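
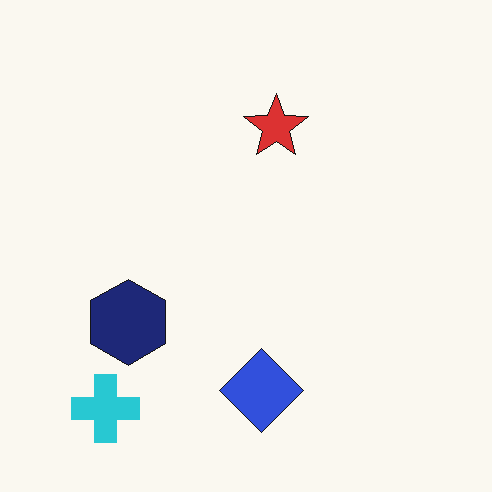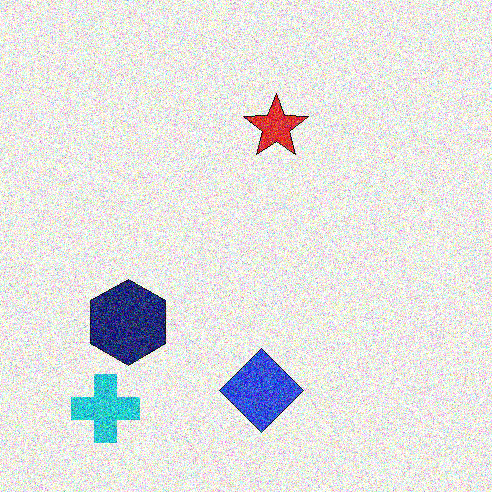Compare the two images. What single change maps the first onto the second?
It was degraded with strong gaussian noise.

Random speckle covers the whole image, including the flat background.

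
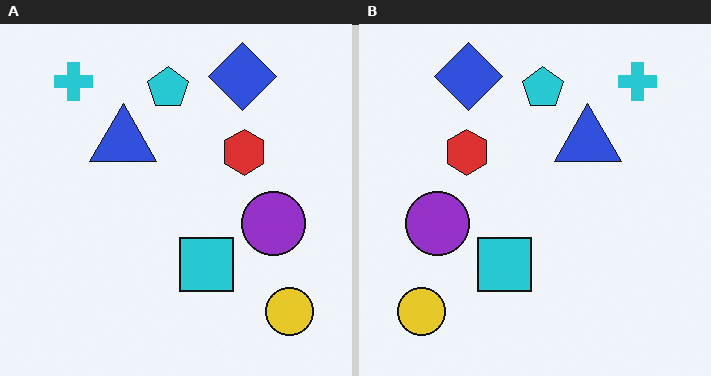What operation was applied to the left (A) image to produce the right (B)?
The right (B) image is the left (A) flipped horizontally (left ↔ right).

The yellow circle is in the bottom-right of the left (A) image and the bottom-left of the right (B) — shapes on opposite sides of the vertical midline have swapped in a mirror flip.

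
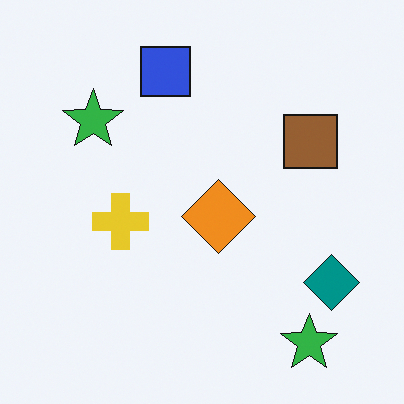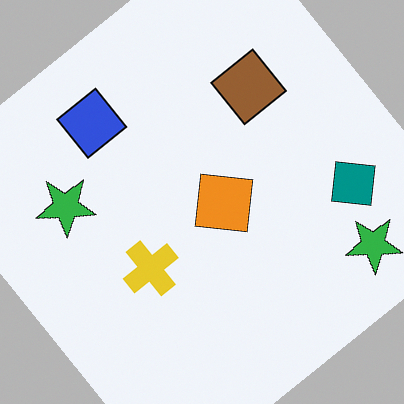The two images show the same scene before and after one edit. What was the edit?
Rotated counter-clockwise by a large amount — several tens of degrees.

Every shape is tilted by the same angle and the image corners show triangular fill wedges — a whole-image rotation by a non-right angle.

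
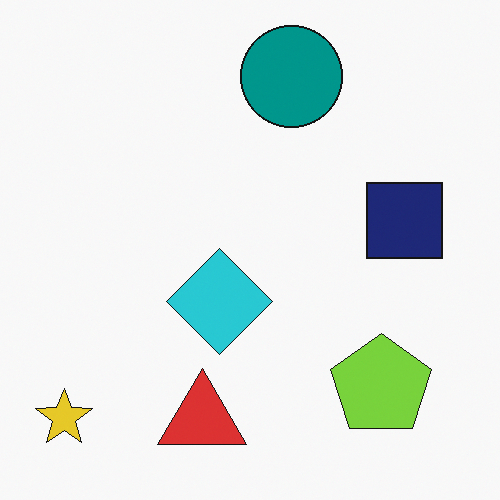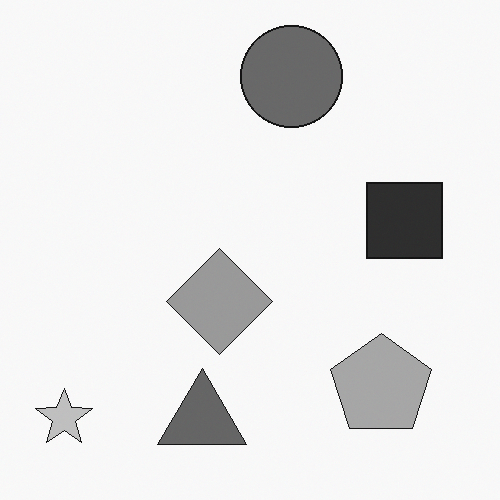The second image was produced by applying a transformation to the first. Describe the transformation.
The image was converted to grayscale.

All color is removed — every shape is now a shade of grey.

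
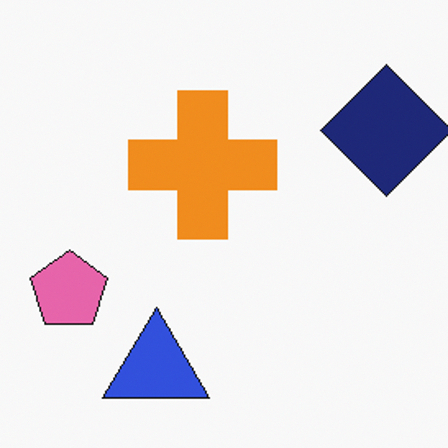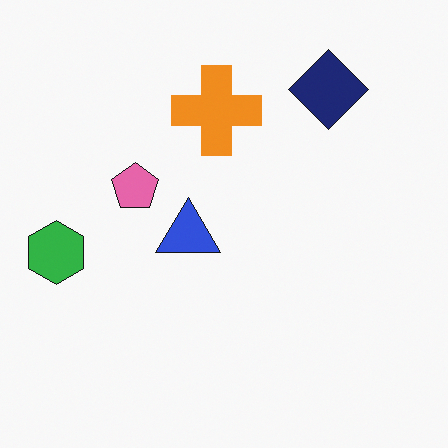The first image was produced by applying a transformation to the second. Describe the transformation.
It was cropped to a noticeably smaller region and rescaled.

The visible shapes are larger and the field of view is narrower; shapes near the original edges may be partly or wholly outside the frame — a crop-and-rescale.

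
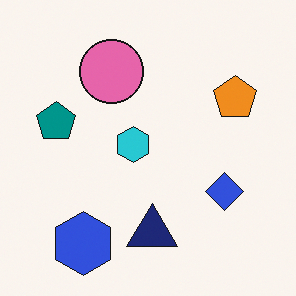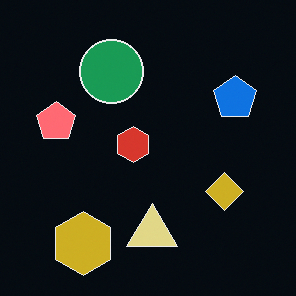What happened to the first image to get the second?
The image was color-inverted (negative).

The light background has become dark and every shape's color is its complement — a photographic negative.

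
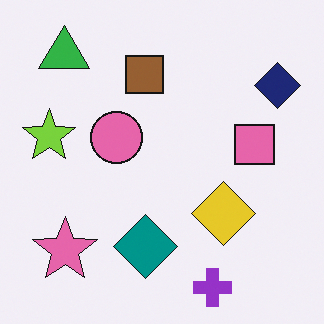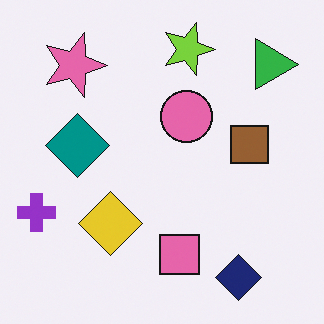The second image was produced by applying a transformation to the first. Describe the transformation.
The image was rotated 90° clockwise.

The green triangle sits in the top-left of the first image and the top-right of the second — consistent with a whole-image 90° clockwise rotation.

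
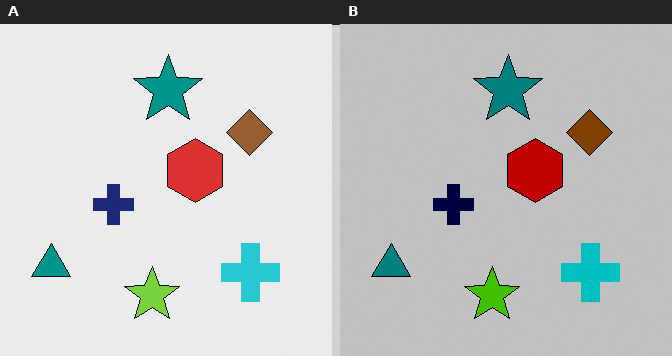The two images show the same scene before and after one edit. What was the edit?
The transformation is: heavily posterized to just a handful of flat colors.

Each flat color has snapped to a coarser quantized level — most visibly, the near-white background has dropped to a flat grey.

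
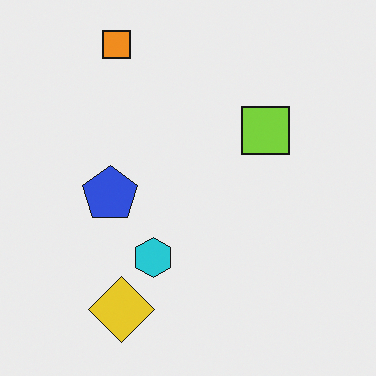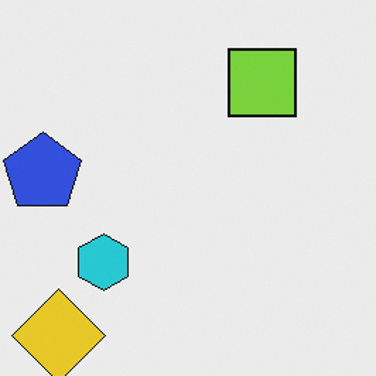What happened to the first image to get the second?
Cropped to a modestly smaller region and rescaled.

The visible shapes are larger and the field of view is narrower; shapes near the original edges may be partly or wholly outside the frame — a crop-and-rescale.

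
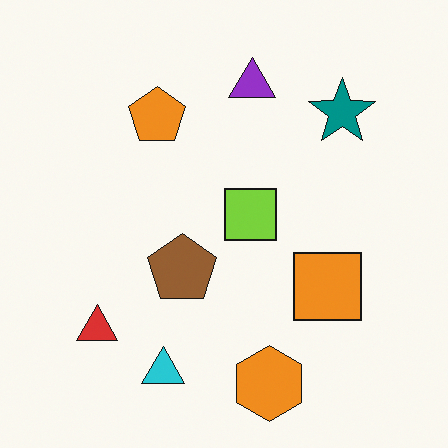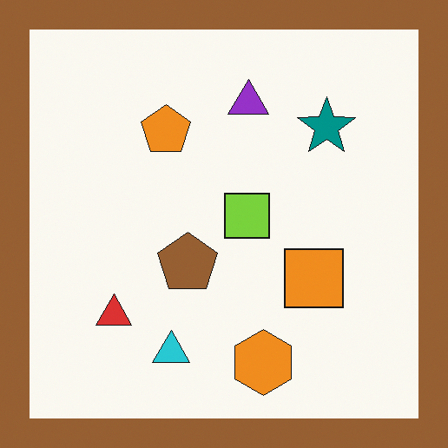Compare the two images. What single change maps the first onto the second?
This is the original image framed with a brown border.

A solid brown frame runs around the edge of the second image, with the content slightly shrunk inside it.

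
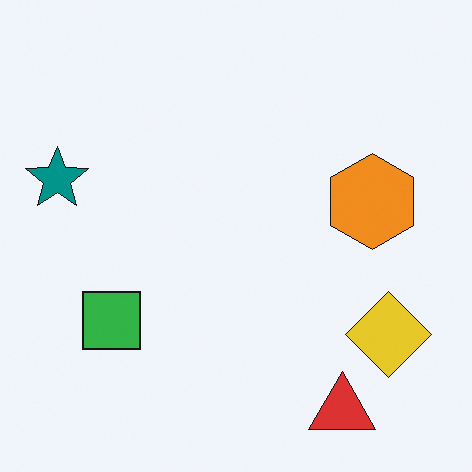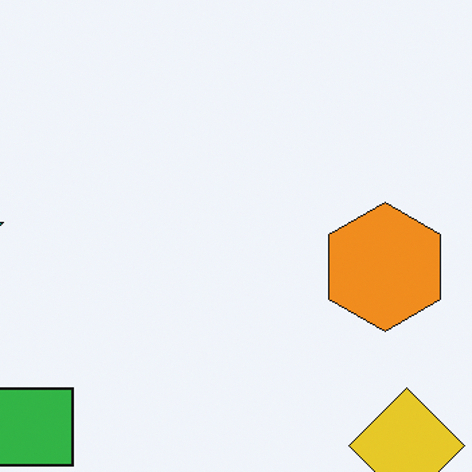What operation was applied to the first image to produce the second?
Cropped slightly and scaled back up.

The visible shapes are larger and the field of view is narrower; shapes near the original edges may be partly or wholly outside the frame — a crop-and-rescale.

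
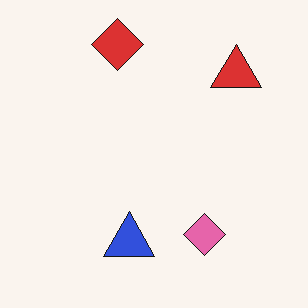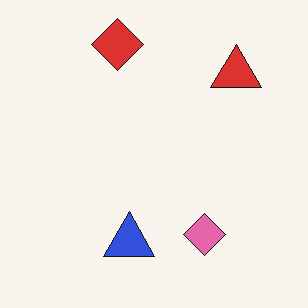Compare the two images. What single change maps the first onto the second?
This is the original image JPEG-compressed with visible artifacts.

Blocky 8×8 compression artifacts appear around shape edges and the flat background shows ringing — characteristic JPEG degradation.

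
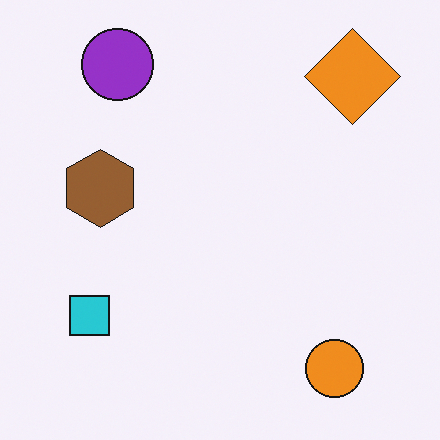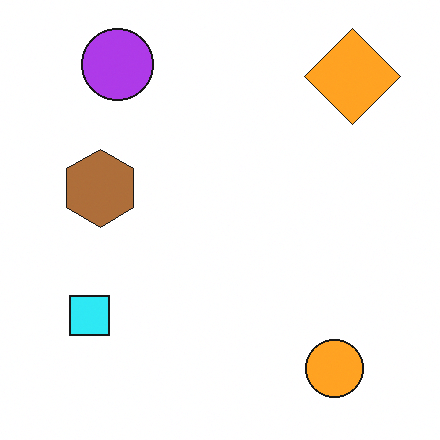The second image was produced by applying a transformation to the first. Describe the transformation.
This is the original image brightened a little.

Every pixel — background and shapes alike — is uniformly brightened.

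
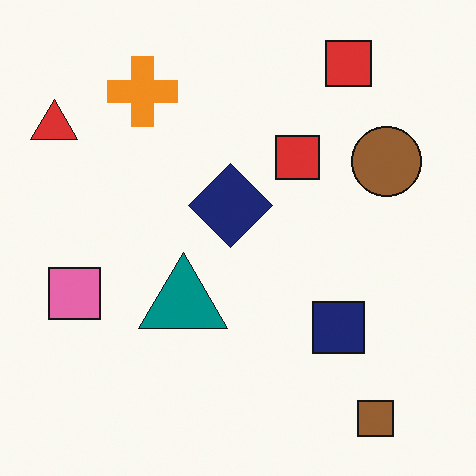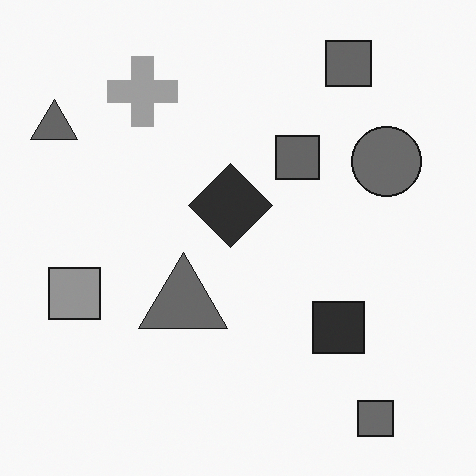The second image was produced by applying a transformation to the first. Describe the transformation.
The image was converted to grayscale.

All color is removed — every shape is now a shade of grey.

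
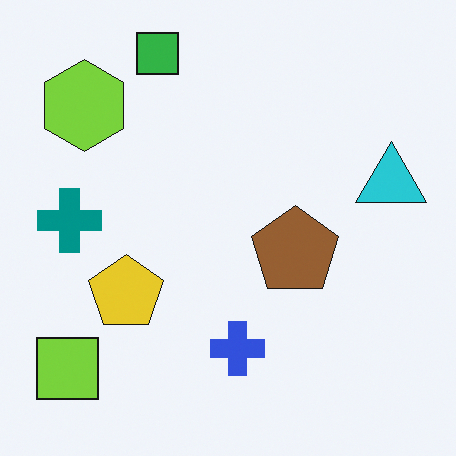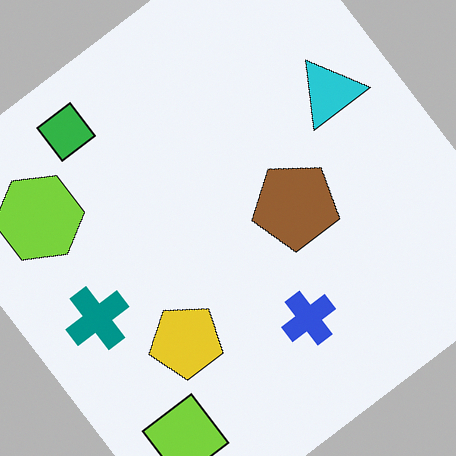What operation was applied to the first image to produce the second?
Rotated counter-clockwise by a large amount — several tens of degrees.

Every shape is tilted by the same angle and the image corners show triangular fill wedges — a whole-image rotation by a non-right angle.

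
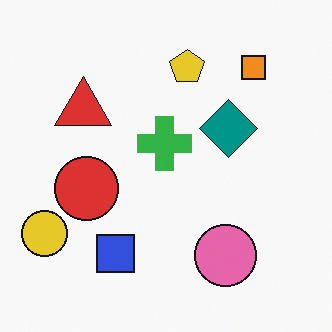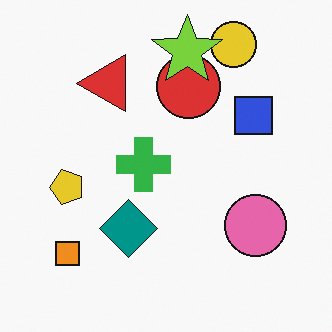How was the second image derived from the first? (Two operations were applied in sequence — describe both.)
The transformation is: transposed (reflected across the top-left ↔ bottom-right diagonal), then overlaid with an additional lime star.

Shapes have swapped their row and column positions — what was in the top-right is now in the bottom-left — a diagonal reflection. A lime star appears in the second image that is absent from the first.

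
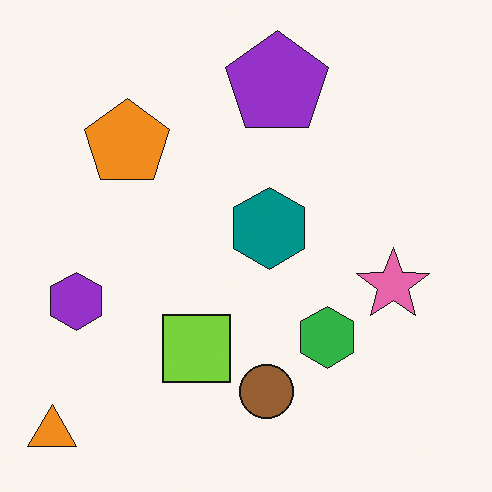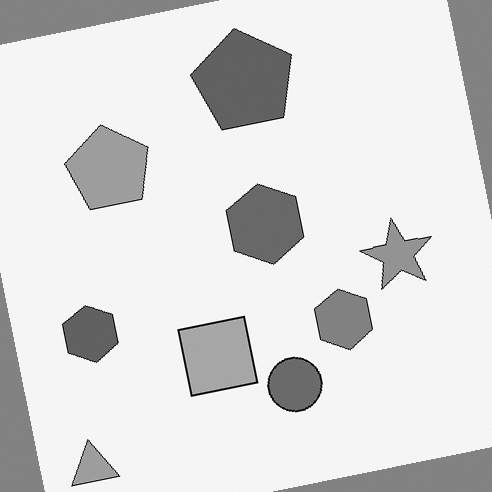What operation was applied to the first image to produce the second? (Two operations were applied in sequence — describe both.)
The transformation is: converted to grayscale, then rotated counter-clockwise by a small amount.

All color is removed — every shape is now a shade of grey. Every shape is tilted by the same angle and the image corners show triangular fill wedges — a whole-image rotation by a non-right angle.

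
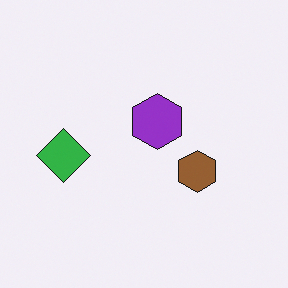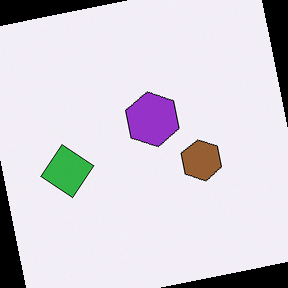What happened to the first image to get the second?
The transformation is: rotated counter-clockwise by a few degrees.

Every shape is tilted by the same angle and the image corners show triangular fill wedges — a whole-image rotation by a non-right angle.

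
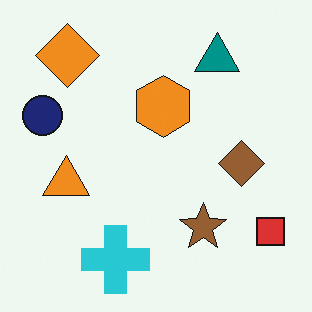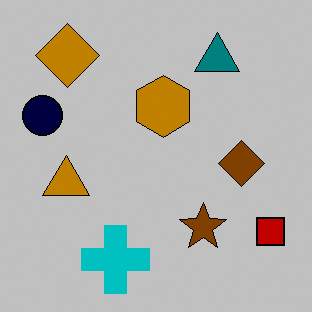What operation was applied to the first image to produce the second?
The transformation is: heavily posterized to just a handful of flat colors.

Each flat color has snapped to a coarser quantized level — most visibly, the near-white background has dropped to a flat grey.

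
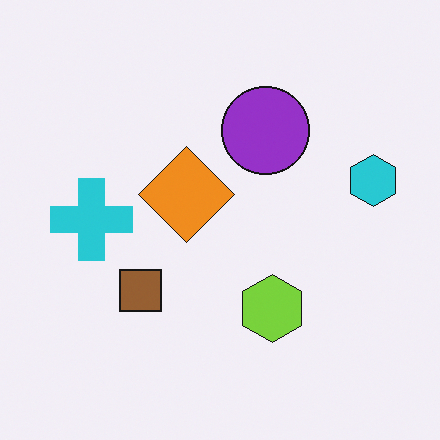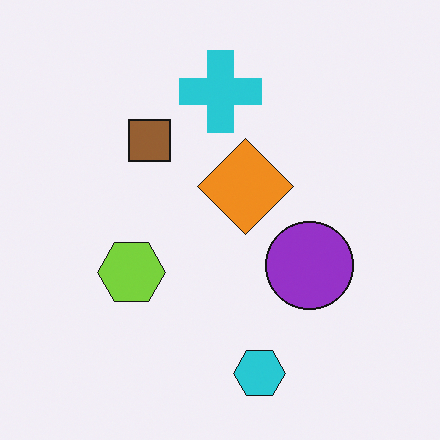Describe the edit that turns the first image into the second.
The image was rotated 90° clockwise.

The cyan hexagon sits in the right of the first image and the bottom of the second — consistent with a whole-image 90° clockwise rotation.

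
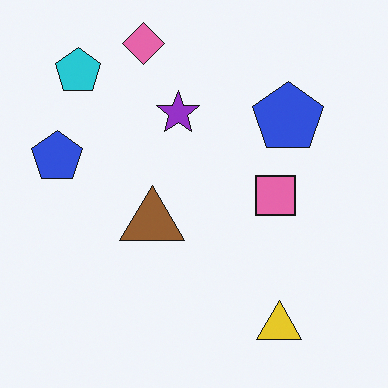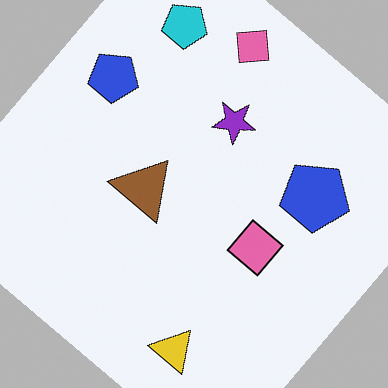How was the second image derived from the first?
This is the original image rotated clockwise by a large amount — several tens of degrees.

Every shape is tilted by the same angle and the image corners show triangular fill wedges — a whole-image rotation by a non-right angle.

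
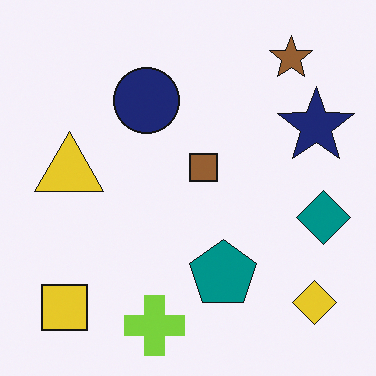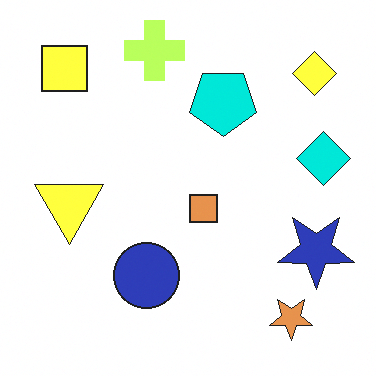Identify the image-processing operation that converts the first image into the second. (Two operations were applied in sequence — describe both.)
This is the original image flipped vertically (top ↔ bottom), then substantially brightened.

The lime cross is in the bottom of the first image and the top of the second — shapes on opposite sides of the horizontal midline have swapped in a mirror flip. Every pixel — background and shapes alike — is uniformly brightened.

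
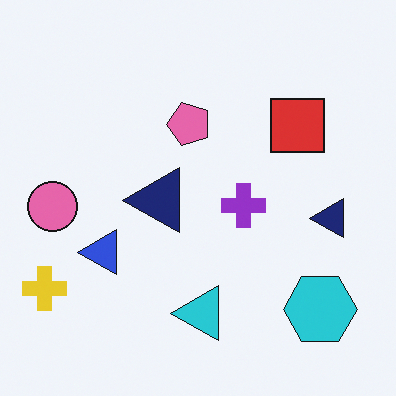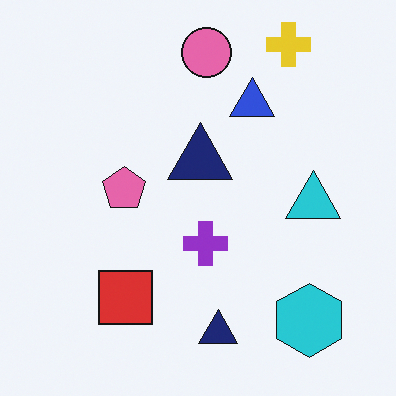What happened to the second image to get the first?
This is the original image transposed (reflected across the top-left ↔ bottom-right diagonal).

Shapes have swapped their row and column positions — what was in the top-right is now in the bottom-left — a diagonal reflection.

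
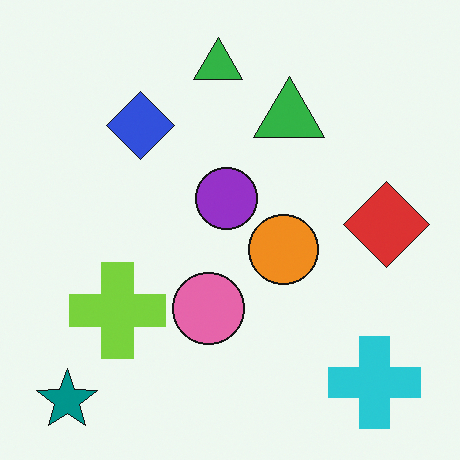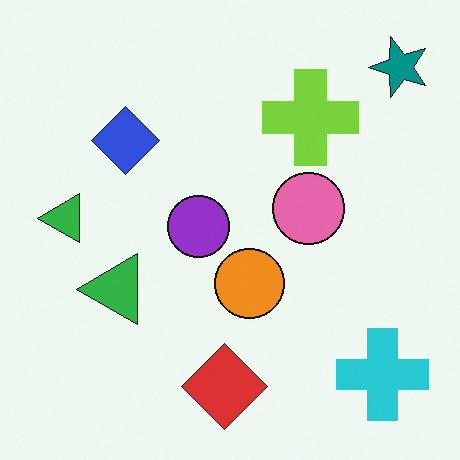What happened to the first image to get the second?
It was transposed (reflected across the top-left ↔ bottom-right diagonal).

Shapes have swapped their row and column positions — what was in the top-right is now in the bottom-left — a diagonal reflection.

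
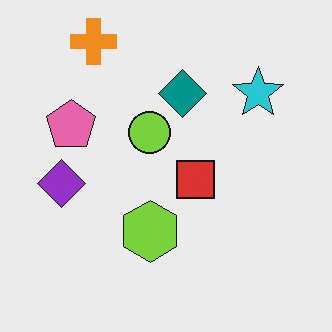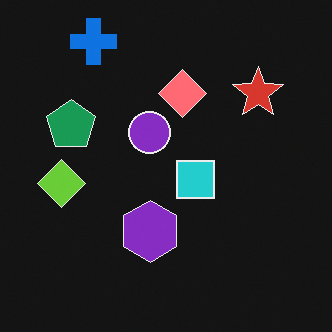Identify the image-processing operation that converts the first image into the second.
The second image is the first color-inverted (negative).

The light background has become dark and every shape's color is its complement — a photographic negative.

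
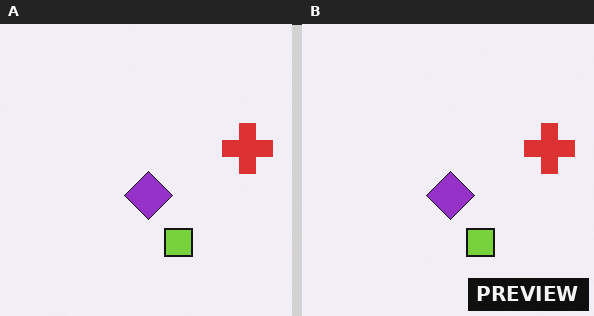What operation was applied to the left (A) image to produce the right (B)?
The image was watermarked with the text "PREVIEW" in the lower-right corner.

A dark label reading "PREVIEW" appears in the lower-right corner.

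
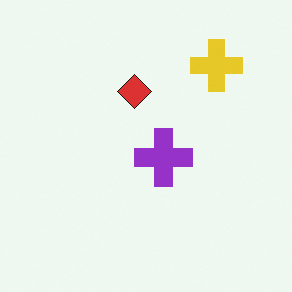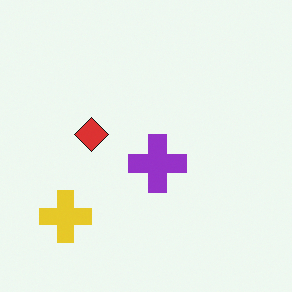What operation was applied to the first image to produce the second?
Transposed (reflected across the top-left ↔ bottom-right diagonal).

Shapes have swapped their row and column positions — what was in the top-right is now in the bottom-left — a diagonal reflection.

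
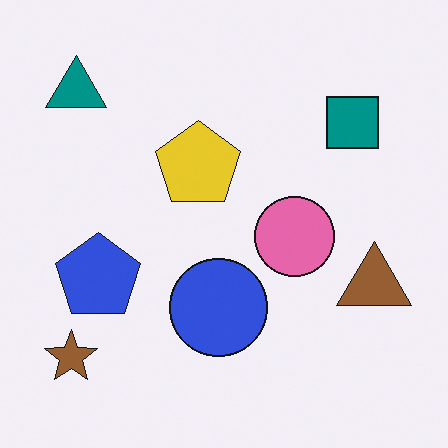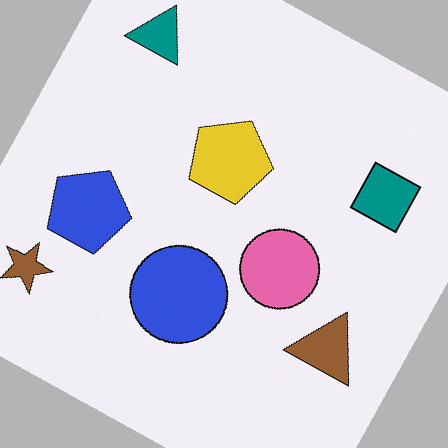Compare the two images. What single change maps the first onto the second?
The second image is the first rotated clockwise by a moderate amount.

Every shape is tilted by the same angle and the image corners show triangular fill wedges — a whole-image rotation by a non-right angle.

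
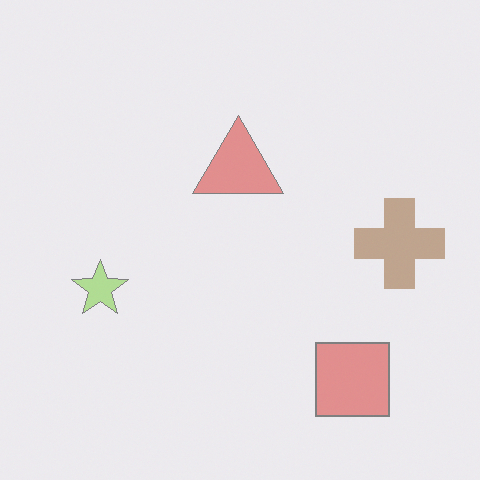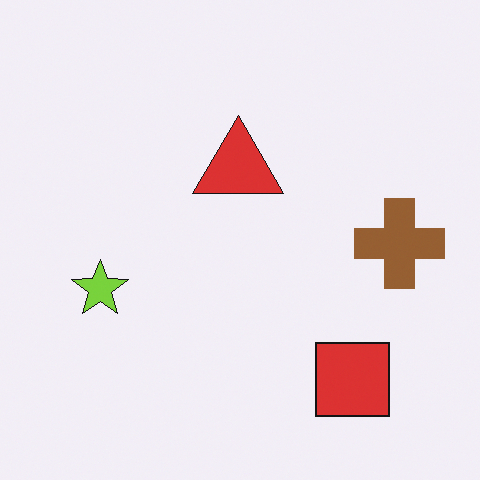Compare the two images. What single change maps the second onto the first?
The first image is the second washed out (contrast reduced).

Tones are pushed toward mid-grey across the whole image — a global contrast change.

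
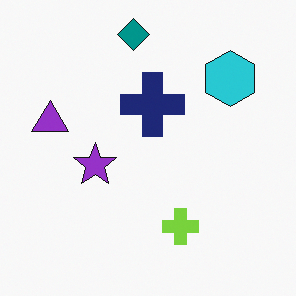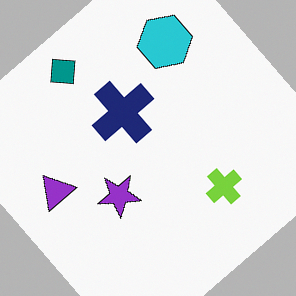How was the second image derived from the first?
It was rotated counter-clockwise by a large amount — several tens of degrees.

Every shape is tilted by the same angle and the image corners show triangular fill wedges — a whole-image rotation by a non-right angle.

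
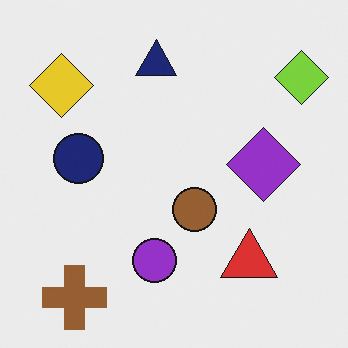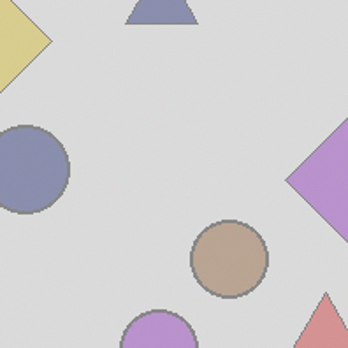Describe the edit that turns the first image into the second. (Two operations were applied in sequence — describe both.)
This is the original image cropped to a noticeably smaller region and rescaled, then given much lower contrast.

The visible shapes are larger and the field of view is narrower; shapes near the original edges may be partly or wholly outside the frame — a crop-and-rescale. Tones are pushed toward mid-grey across the whole image — a global contrast change.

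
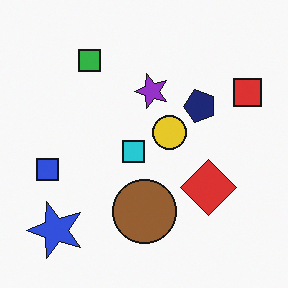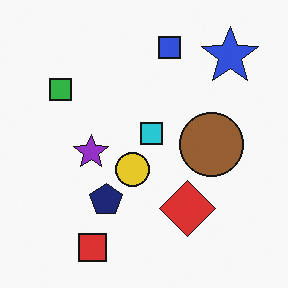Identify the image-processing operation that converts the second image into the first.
It was transposed (reflected across the top-left ↔ bottom-right diagonal).

Shapes have swapped their row and column positions — what was in the top-right is now in the bottom-left — a diagonal reflection.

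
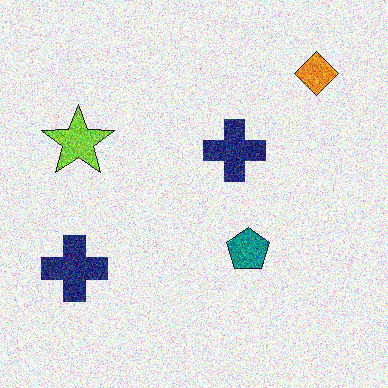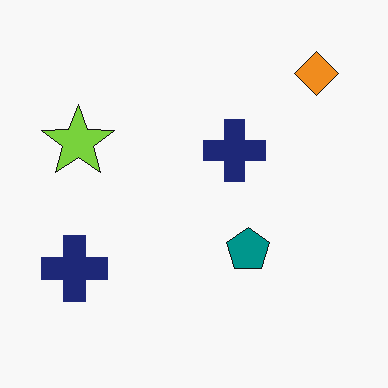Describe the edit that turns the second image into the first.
The image was degraded with strong gaussian noise.

Random speckle covers the whole image, including the flat background.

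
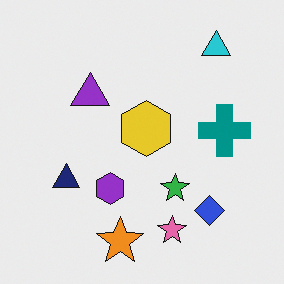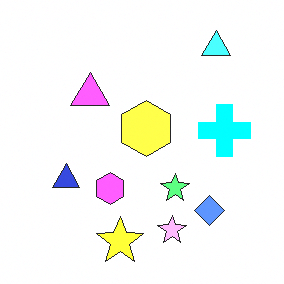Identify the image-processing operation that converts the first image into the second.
It was substantially brightened.

Every pixel — background and shapes alike — is uniformly brightened.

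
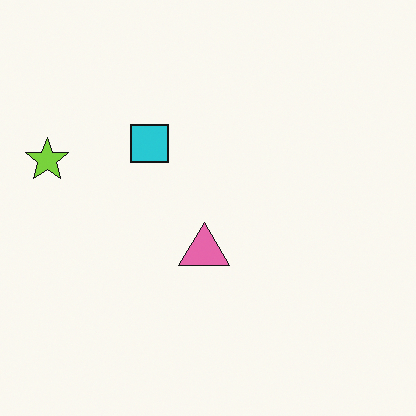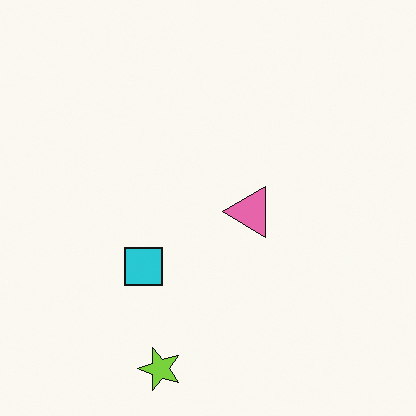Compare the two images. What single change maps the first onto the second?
The second image is the first rotated 90° counter-clockwise.

The lime star sits in the left of the first image and the bottom of the second — consistent with a whole-image 90° counter-clockwise rotation.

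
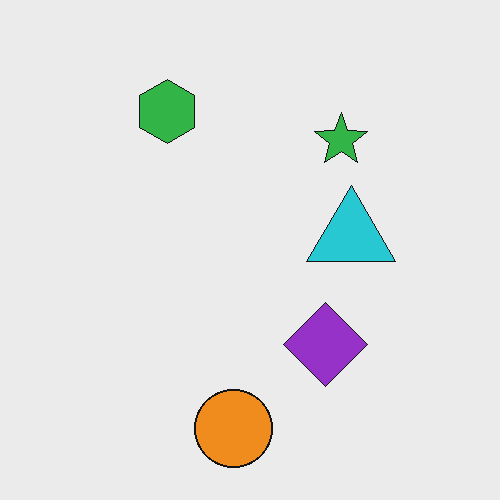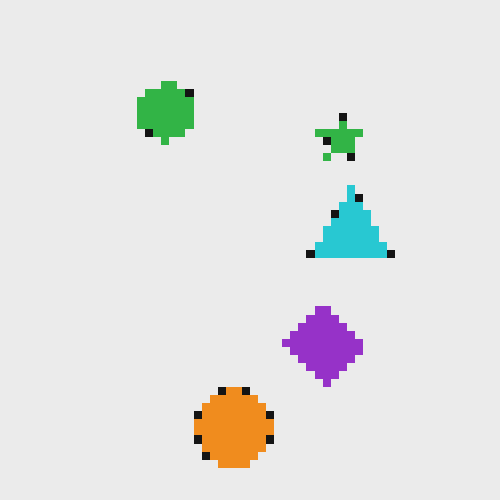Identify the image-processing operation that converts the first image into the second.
Moderately pixelated.

Shapes are reduced to large square blocks; fine edges and outlines are lost — a downscale-then-upscale (mosaic) effect.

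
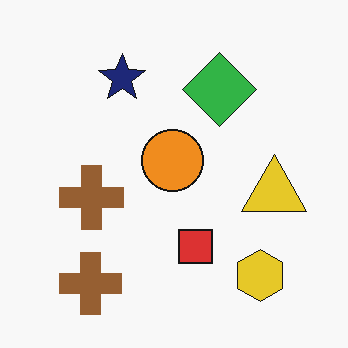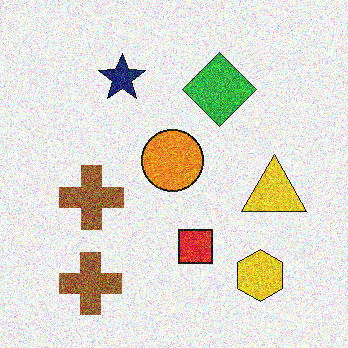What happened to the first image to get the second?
It was degraded with a thick layer of grain.

Random speckle covers the whole image, including the flat background.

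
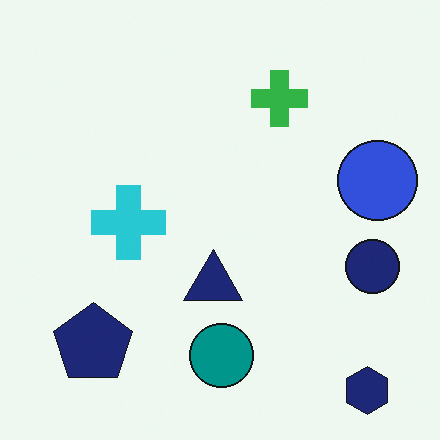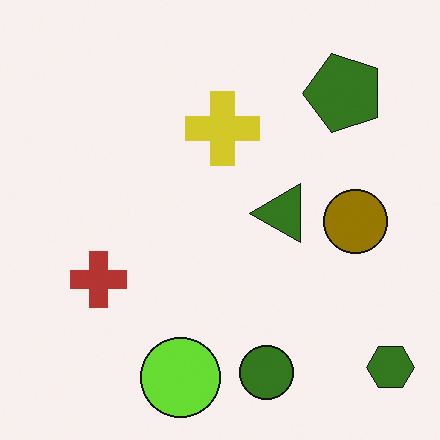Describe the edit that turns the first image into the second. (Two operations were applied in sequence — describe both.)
Transposed (reflected across the top-left ↔ bottom-right diagonal), then hue-shifted through roughly half the color wheel.

Shapes have swapped their row and column positions — what was in the top-right is now in the bottom-left — a diagonal reflection. Every shape's color has rotated by the same amount around the hue wheel — a uniform hue shift.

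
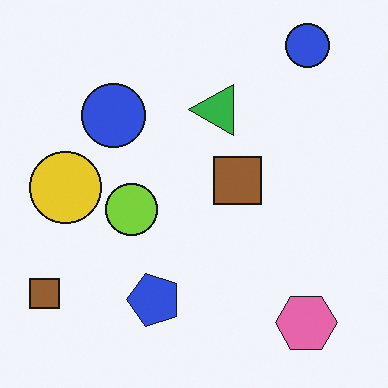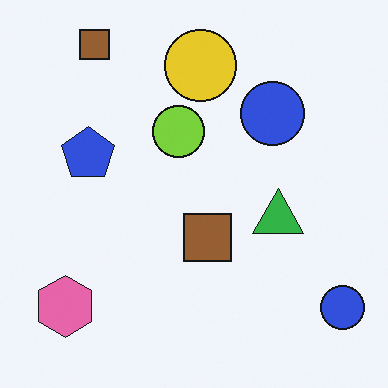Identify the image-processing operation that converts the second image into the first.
The transformation is: rotated 90° counter-clockwise.

The pink hexagon sits in the bottom-left of the second image and the bottom-right of the first — consistent with a whole-image 90° counter-clockwise rotation.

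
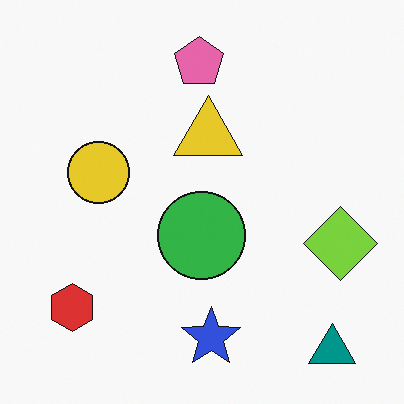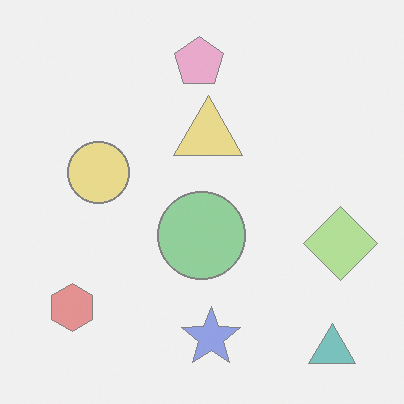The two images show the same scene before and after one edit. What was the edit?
The image was given much lower contrast.

Tones are pushed toward mid-grey across the whole image — a global contrast change.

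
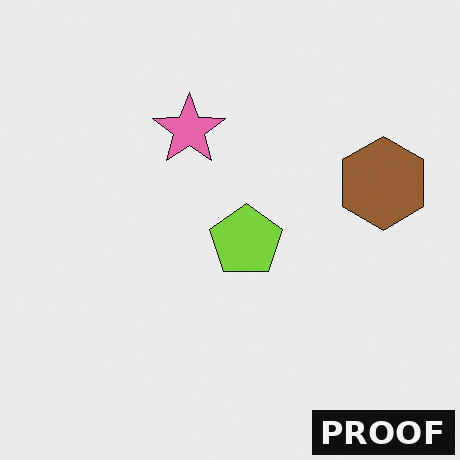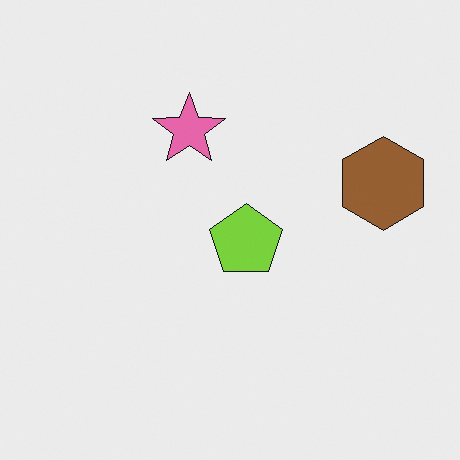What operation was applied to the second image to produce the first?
The first image is the second watermarked with the text "PROOF" in the lower-right corner.

A dark label reading "PROOF" appears in the lower-right corner.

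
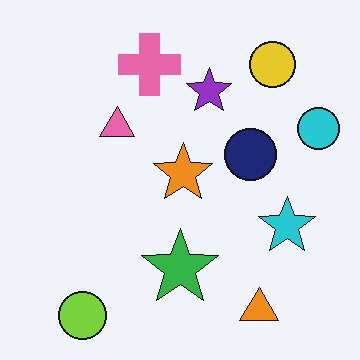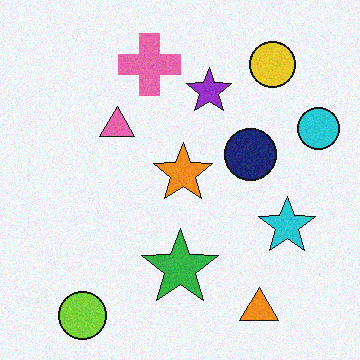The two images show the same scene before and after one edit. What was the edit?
Degraded with a light layer of grain.

Random speckle covers the whole image, including the flat background.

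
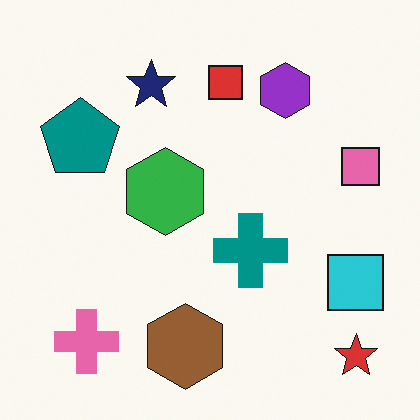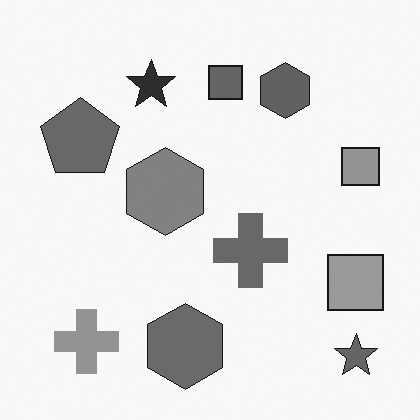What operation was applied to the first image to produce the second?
The second image is the first converted to grayscale.

All color is removed — every shape is now a shade of grey.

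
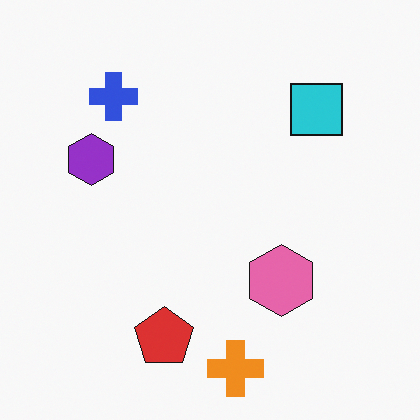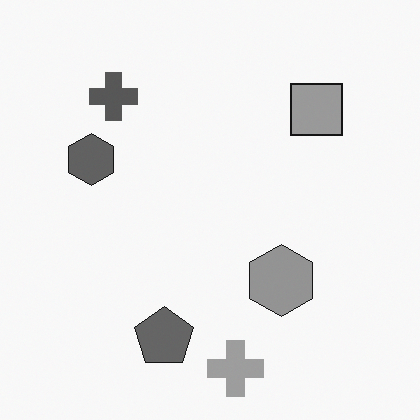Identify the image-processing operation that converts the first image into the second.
This is the original image converted to grayscale.

All color is removed — every shape is now a shade of grey.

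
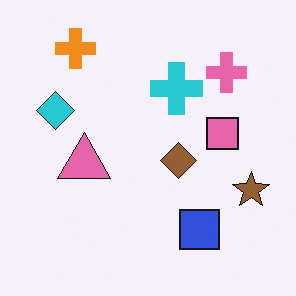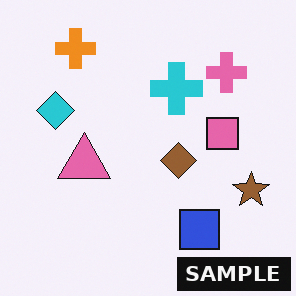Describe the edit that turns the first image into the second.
Watermarked with the text "SAMPLE" in the lower-right corner.

A dark label reading "SAMPLE" appears in the lower-right corner.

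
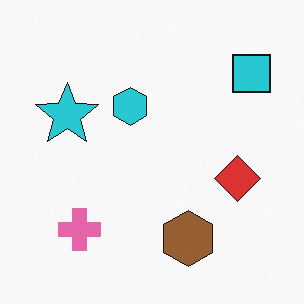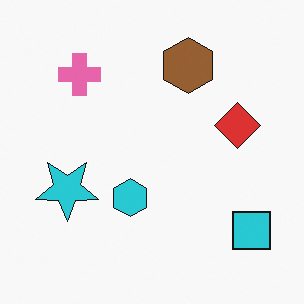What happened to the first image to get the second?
This is the original image flipped vertically (top ↔ bottom).

The brown hexagon is in the bottom of the first image and the top of the second — shapes on opposite sides of the horizontal midline have swapped in a mirror flip.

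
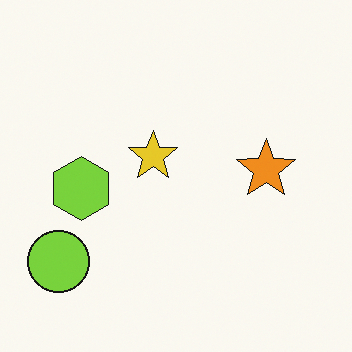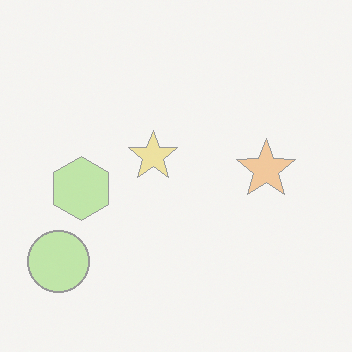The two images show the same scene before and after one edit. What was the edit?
Washed out (contrast reduced).

Tones are pushed toward mid-grey across the whole image — a global contrast change.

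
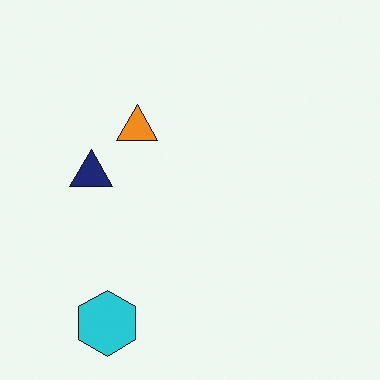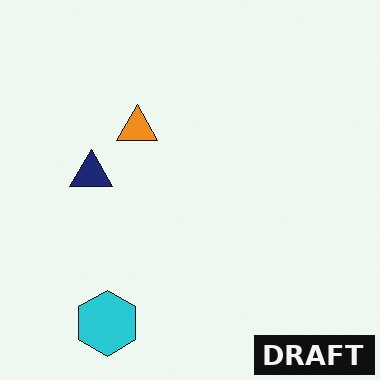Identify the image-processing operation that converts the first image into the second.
The second image is the first watermarked with the text "DRAFT" in the lower-right corner.

A dark label reading "DRAFT" appears in the lower-right corner.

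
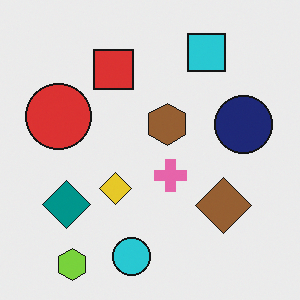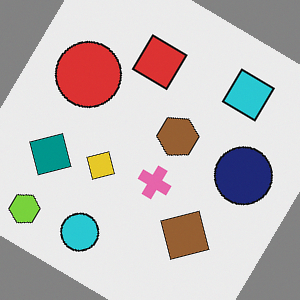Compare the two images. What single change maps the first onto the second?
The second image is the first rotated clockwise by a large amount — several tens of degrees.

Every shape is tilted by the same angle and the image corners show triangular fill wedges — a whole-image rotation by a non-right angle.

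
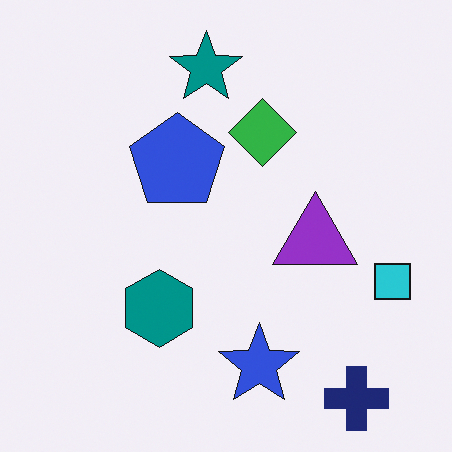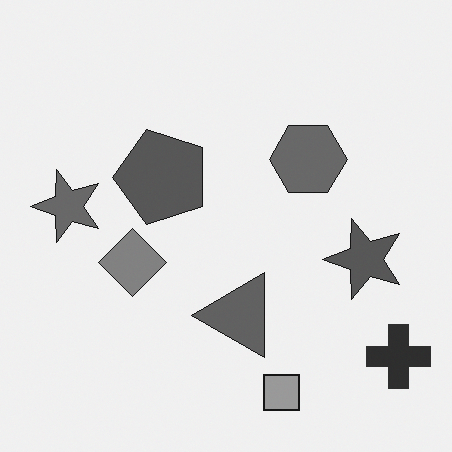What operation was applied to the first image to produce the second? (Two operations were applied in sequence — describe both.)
The transformation is: converted to grayscale, then transposed (reflected across the top-left ↔ bottom-right diagonal).

All color is removed — every shape is now a shade of grey. Shapes have swapped their row and column positions — what was in the top-right is now in the bottom-left — a diagonal reflection.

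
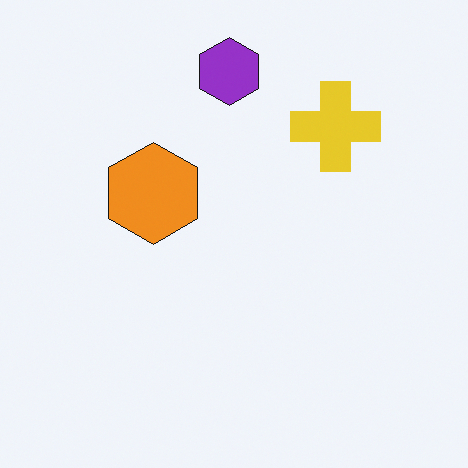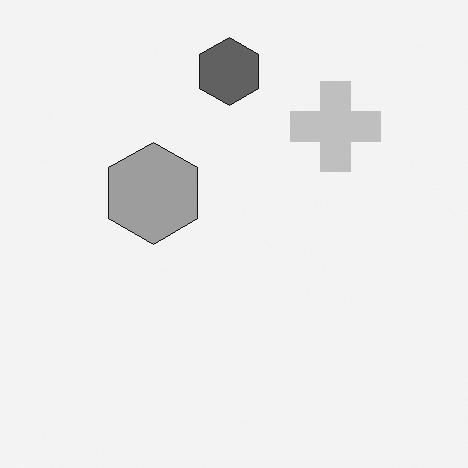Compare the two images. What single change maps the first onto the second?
The transformation is: converted to grayscale.

All color is removed — every shape is now a shade of grey.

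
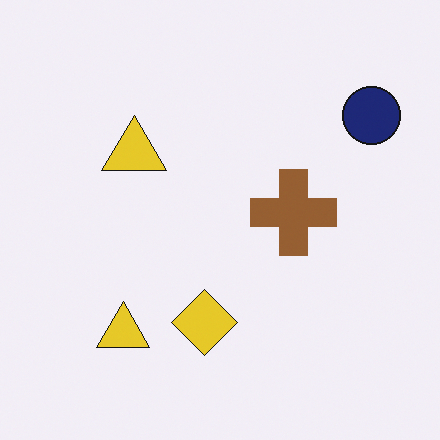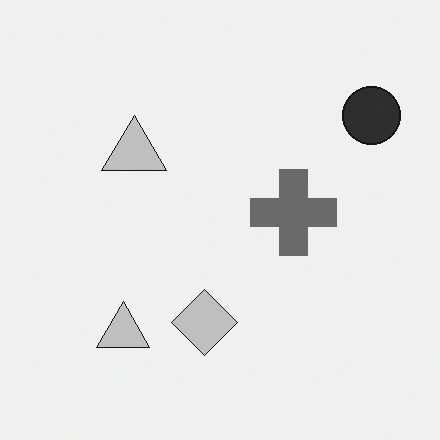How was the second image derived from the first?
The second image is the first converted to grayscale.

All color is removed — every shape is now a shade of grey.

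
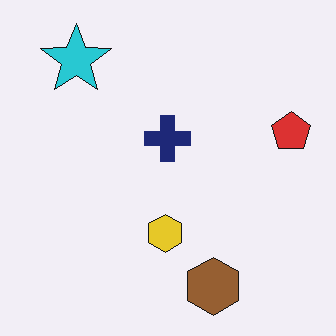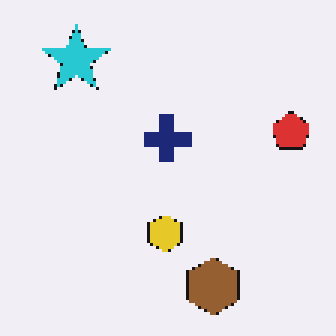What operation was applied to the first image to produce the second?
This is the original image mildly pixelated.

Shapes are reduced to large square blocks; fine edges and outlines are lost — a downscale-then-upscale (mosaic) effect.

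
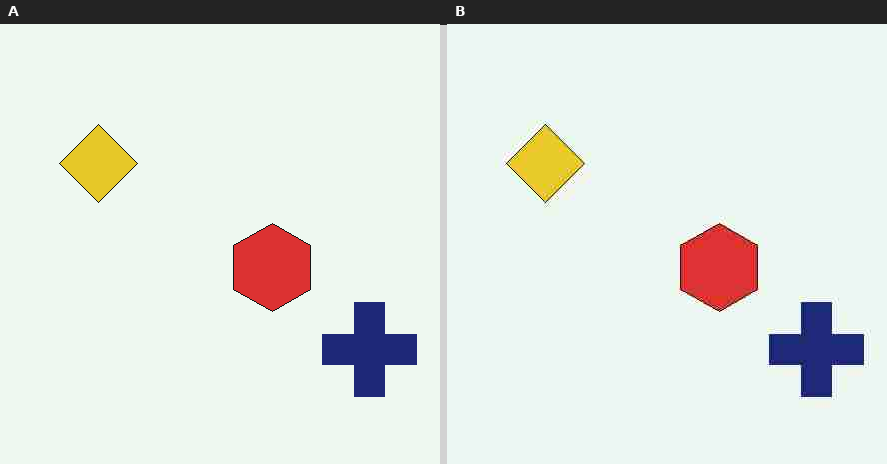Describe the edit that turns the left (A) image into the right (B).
It was degraded with heavy JPEG compression.

Blocky 8×8 compression artifacts appear around shape edges and the flat background shows ringing — characteristic JPEG degradation.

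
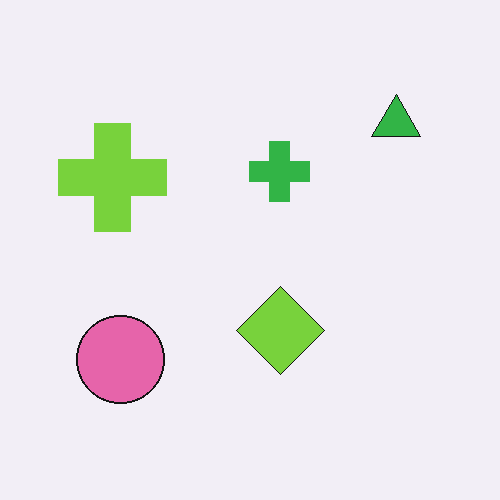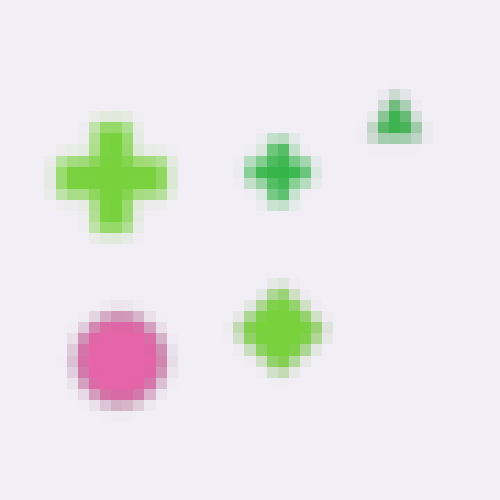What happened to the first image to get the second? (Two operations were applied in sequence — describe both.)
The image was strongly gaussian-blurred, then heavily pixelated into large blocks.

Shape edges and outlines are uniformly softened across the whole image. Shapes are reduced to large square blocks; fine edges and outlines are lost — a downscale-then-upscale (mosaic) effect.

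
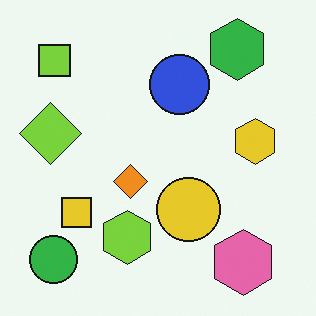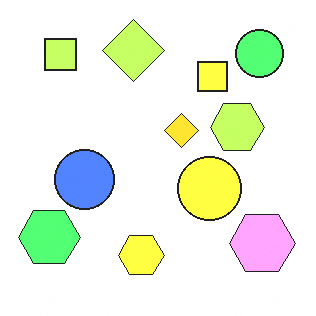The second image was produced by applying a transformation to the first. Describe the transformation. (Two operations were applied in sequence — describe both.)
This is the original image transposed (reflected across the top-left ↔ bottom-right diagonal), then noticeably brightened.

Shapes have swapped their row and column positions — what was in the top-right is now in the bottom-left — a diagonal reflection. Every pixel — background and shapes alike — is uniformly brightened.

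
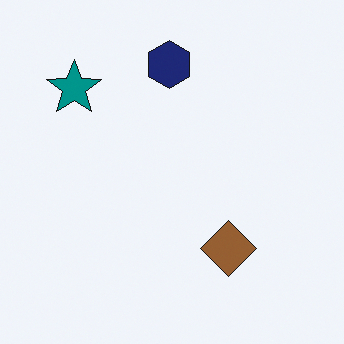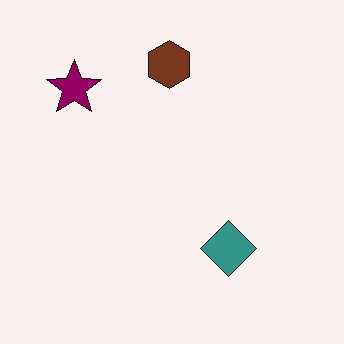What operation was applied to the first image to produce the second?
The image was hue-shifted noticeably.

Every shape's color has rotated by the same amount around the hue wheel — a uniform hue shift.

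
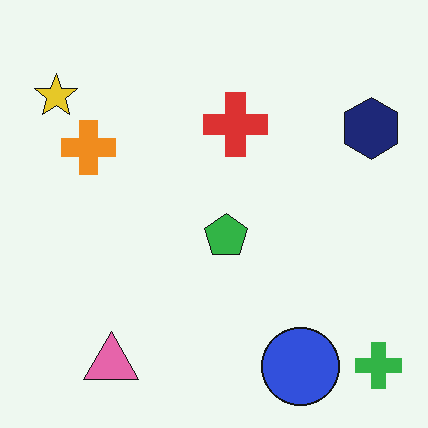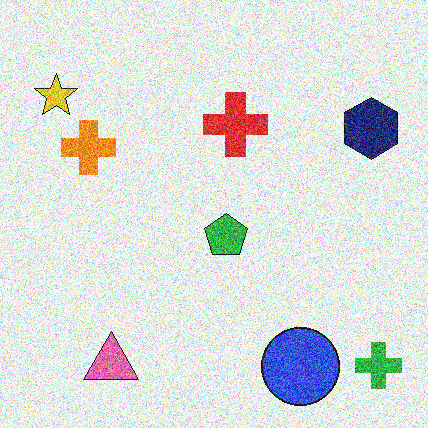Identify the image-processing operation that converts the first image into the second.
The transformation is: degraded with a thick layer of grain.

Random speckle covers the whole image, including the flat background.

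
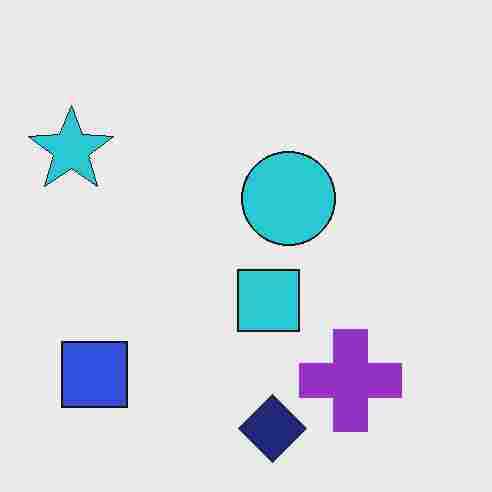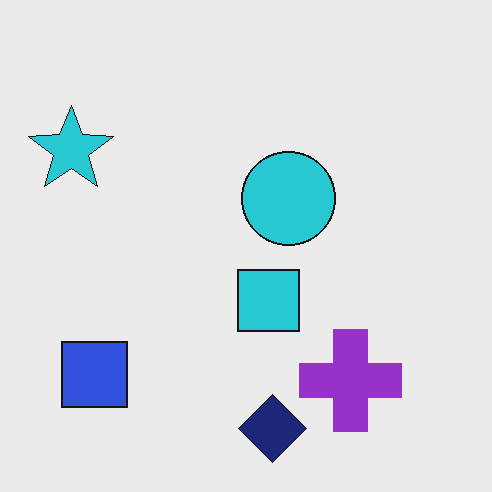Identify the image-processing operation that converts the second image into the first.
It was degraded with heavy JPEG compression.

Blocky 8×8 compression artifacts appear around shape edges and the flat background shows ringing — characteristic JPEG degradation.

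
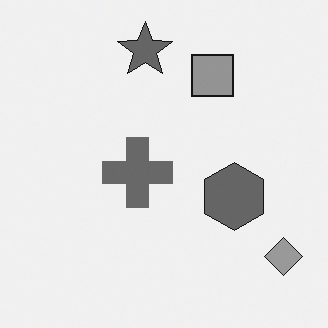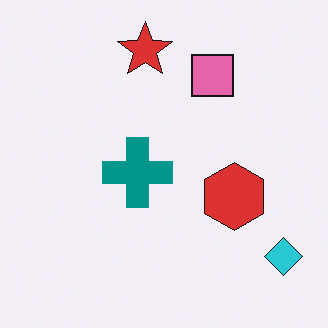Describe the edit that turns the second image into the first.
Converted to grayscale.

All color is removed — every shape is now a shade of grey.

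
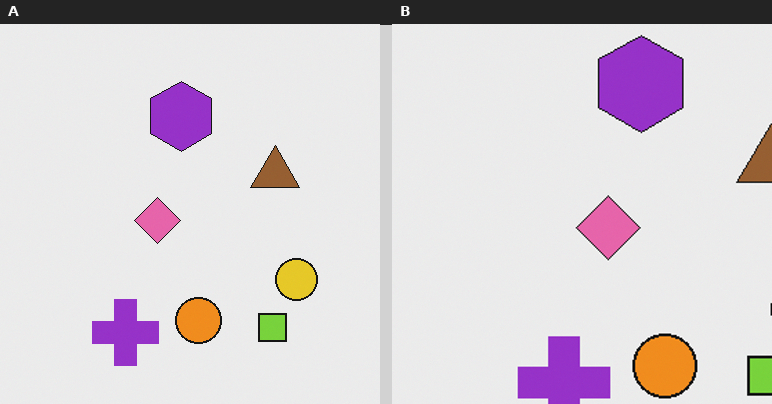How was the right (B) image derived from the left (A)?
It was cropped slightly and scaled back up.

The visible shapes are larger and the field of view is narrower; shapes near the original edges may be partly or wholly outside the frame — a crop-and-rescale.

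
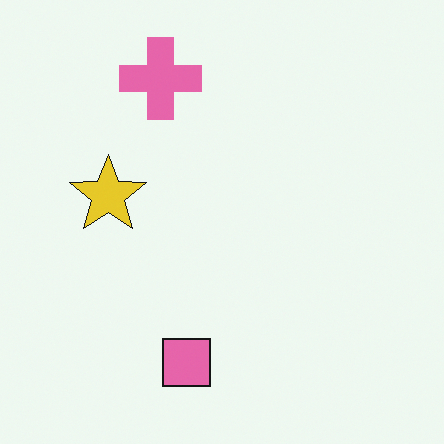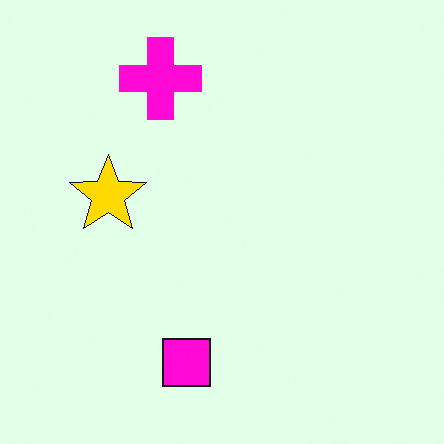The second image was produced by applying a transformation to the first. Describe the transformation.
This is the original image heavily oversaturated.

All colors are more vivid — a global saturation change.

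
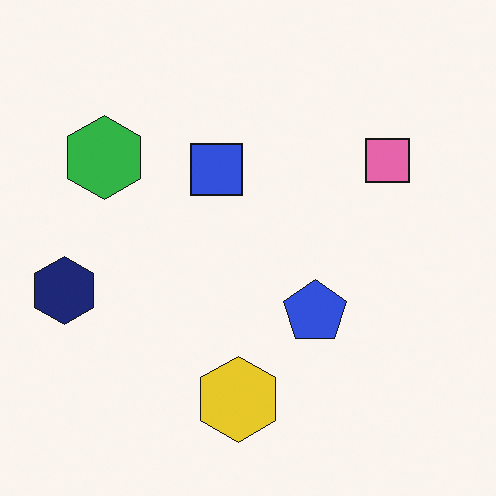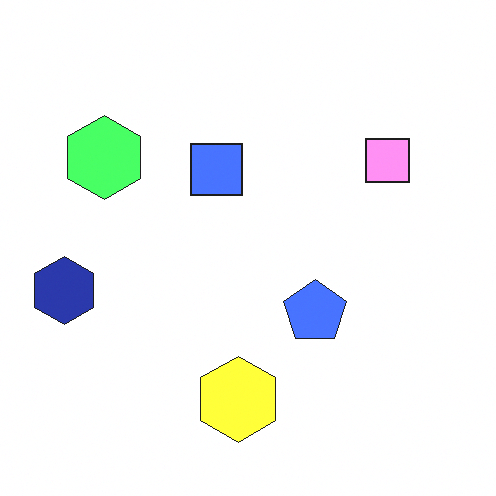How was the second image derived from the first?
Substantially brightened.

Every pixel — background and shapes alike — is uniformly brightened.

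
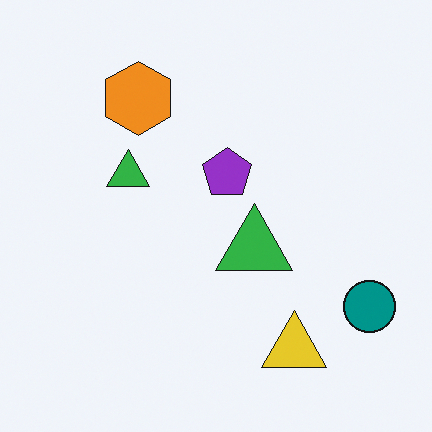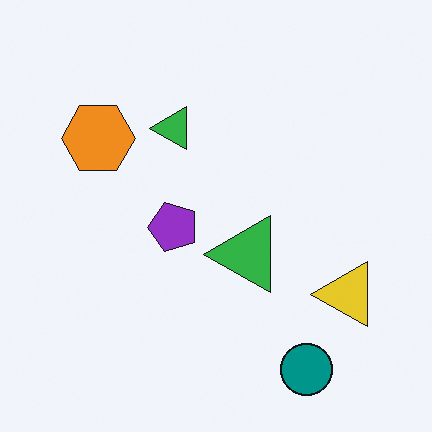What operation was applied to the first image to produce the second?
This is the original image transposed (reflected across the top-left ↔ bottom-right diagonal).

Shapes have swapped their row and column positions — what was in the top-right is now in the bottom-left — a diagonal reflection.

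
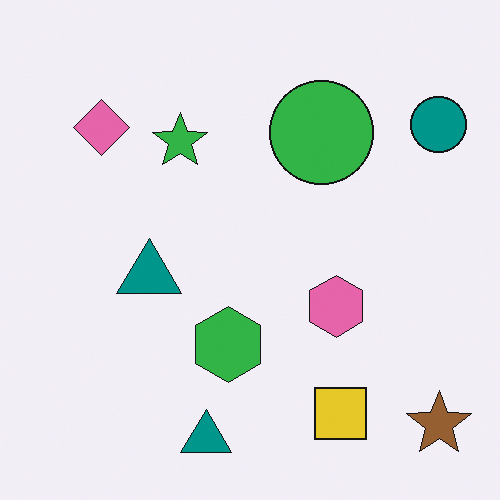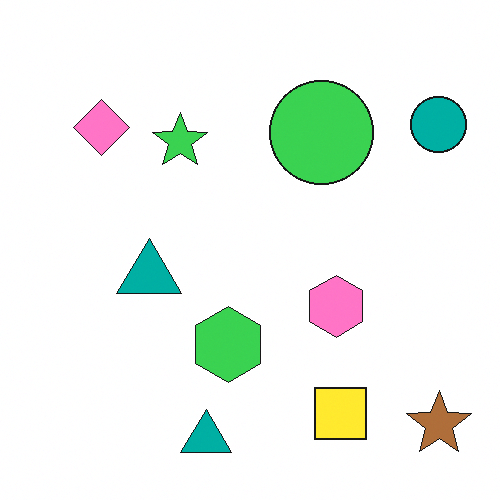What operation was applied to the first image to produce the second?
Slightly brightened.

Every pixel — background and shapes alike — is uniformly brightened.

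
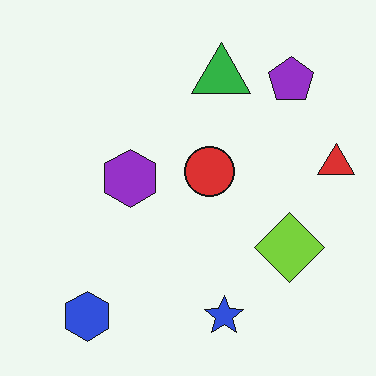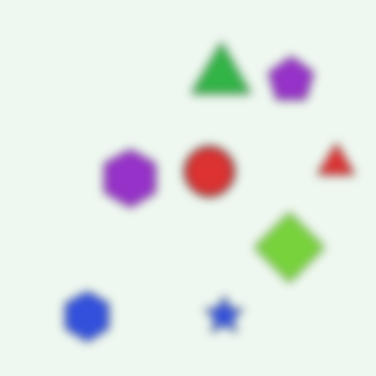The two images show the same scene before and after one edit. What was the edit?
The image was moderately blurred.

Shape edges and outlines are uniformly softened across the whole image.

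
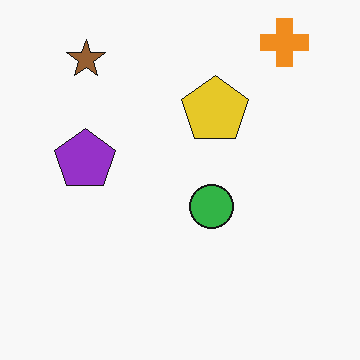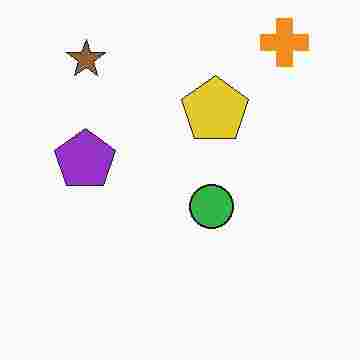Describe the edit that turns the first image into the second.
This is the original image degraded with heavy JPEG compression.

Blocky 8×8 compression artifacts appear around shape edges and the flat background shows ringing — characteristic JPEG degradation.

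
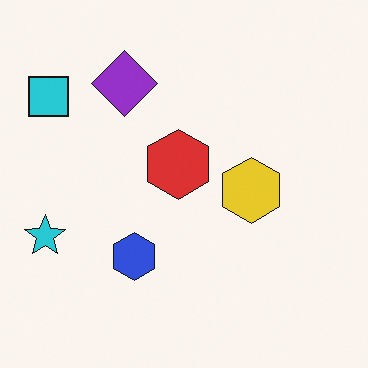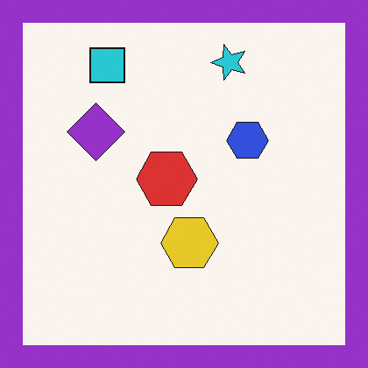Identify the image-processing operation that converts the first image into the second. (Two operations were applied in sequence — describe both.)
This is the original image transposed (reflected across the top-left ↔ bottom-right diagonal), then framed with a purple border.

Shapes have swapped their row and column positions — what was in the top-right is now in the bottom-left — a diagonal reflection. A solid purple frame runs around the edge of the second image, with the content slightly shrunk inside it.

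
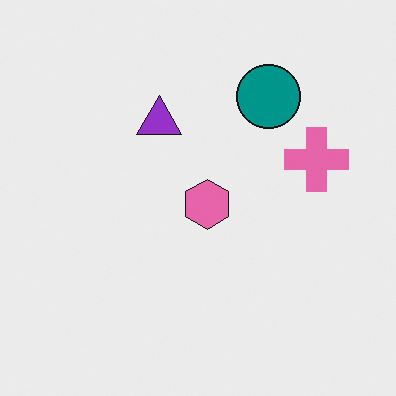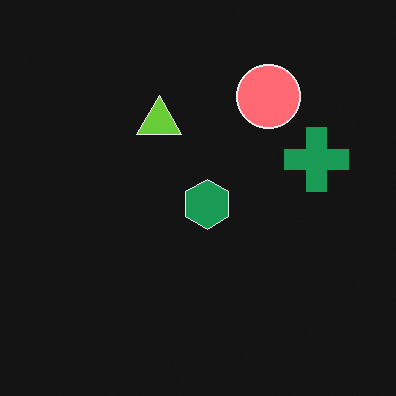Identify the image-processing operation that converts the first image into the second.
Color-inverted (negative).

The light background has become dark and every shape's color is its complement — a photographic negative.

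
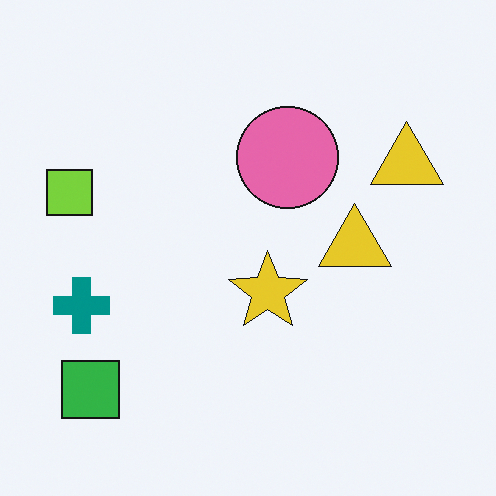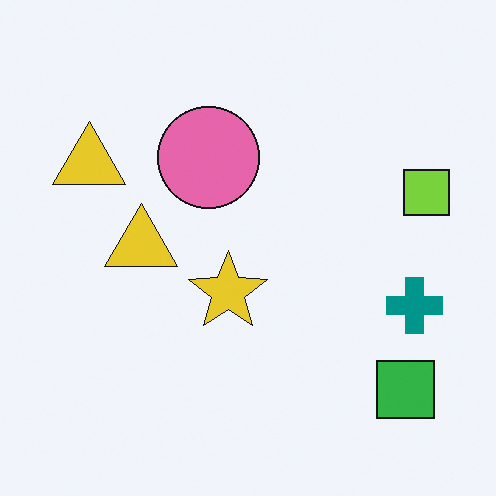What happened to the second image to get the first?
This is the original image flipped horizontally (left ↔ right).

The lime square is in the right of the second image and the left of the first — shapes on opposite sides of the vertical midline have swapped in a mirror flip.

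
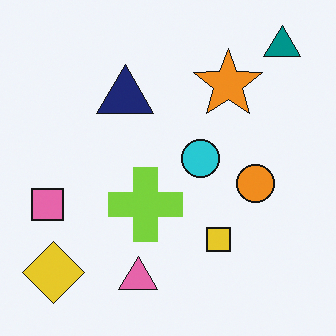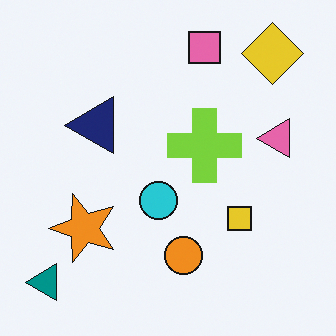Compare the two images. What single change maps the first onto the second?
Transposed (reflected across the top-left ↔ bottom-right diagonal).

Shapes have swapped their row and column positions — what was in the top-right is now in the bottom-left — a diagonal reflection.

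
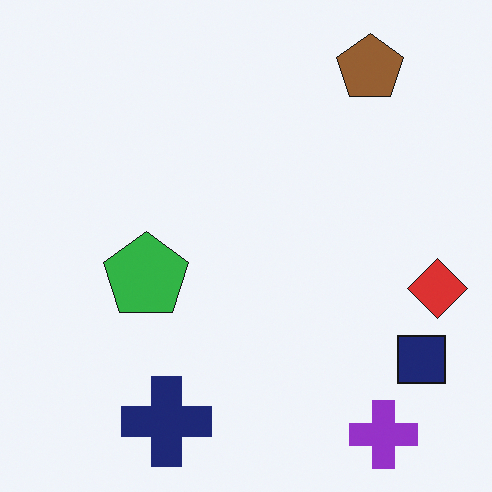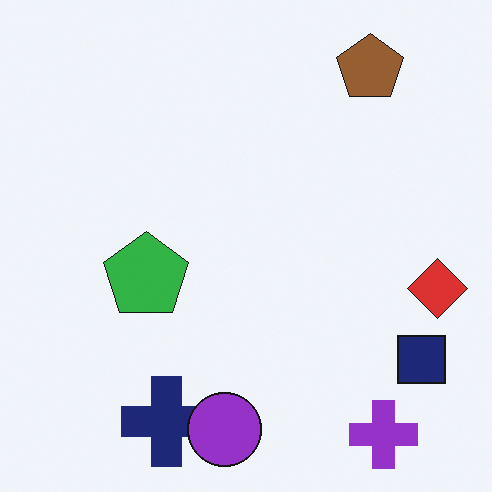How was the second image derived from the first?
It was overlaid with an additional purple circle.

A purple circle appears in the second image that is absent from the first.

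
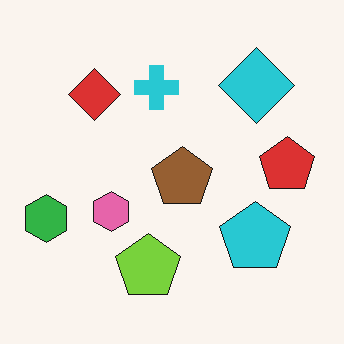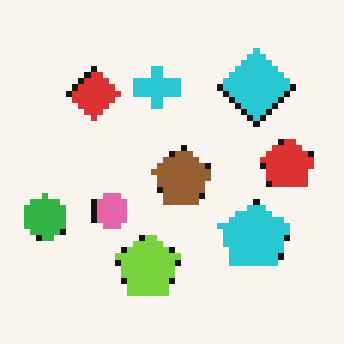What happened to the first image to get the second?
This is the original image moderately pixelated.

Shapes are reduced to large square blocks; fine edges and outlines are lost — a downscale-then-upscale (mosaic) effect.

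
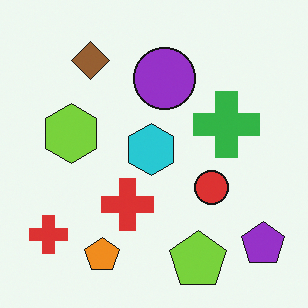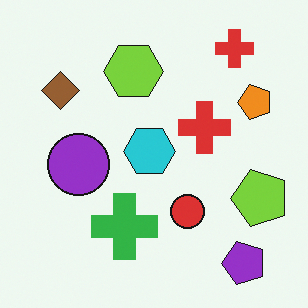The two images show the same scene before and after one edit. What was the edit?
The transformation is: transposed (reflected across the top-left ↔ bottom-right diagonal).

Shapes have swapped their row and column positions — what was in the top-right is now in the bottom-left — a diagonal reflection.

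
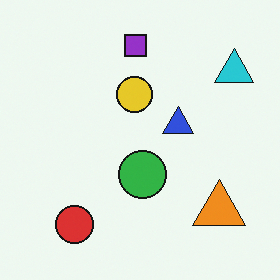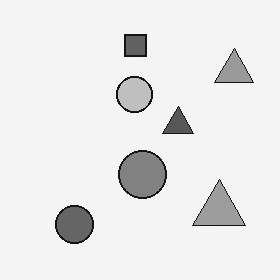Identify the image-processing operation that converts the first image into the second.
It was converted to grayscale.

All color is removed — every shape is now a shade of grey.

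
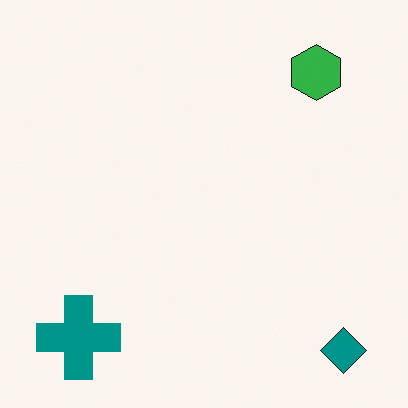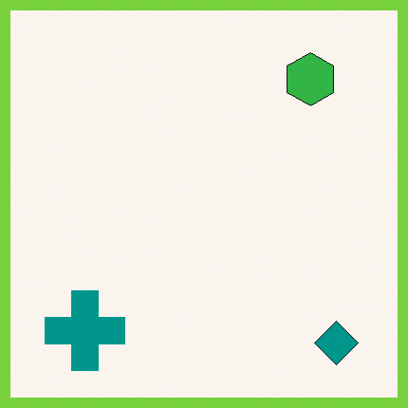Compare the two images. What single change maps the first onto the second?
The transformation is: framed with a lime border.

A solid lime frame runs around the edge of the second image, with the content slightly shrunk inside it.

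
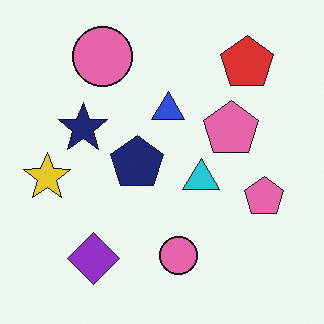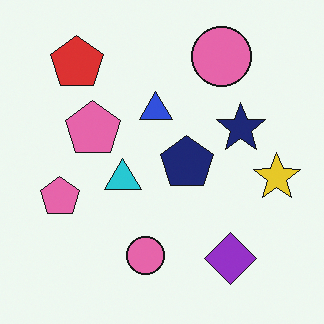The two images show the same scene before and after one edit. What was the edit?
This is the original image flipped horizontally (left ↔ right).

The yellow star is in the left of the first image and the right of the second — shapes on opposite sides of the vertical midline have swapped in a mirror flip.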